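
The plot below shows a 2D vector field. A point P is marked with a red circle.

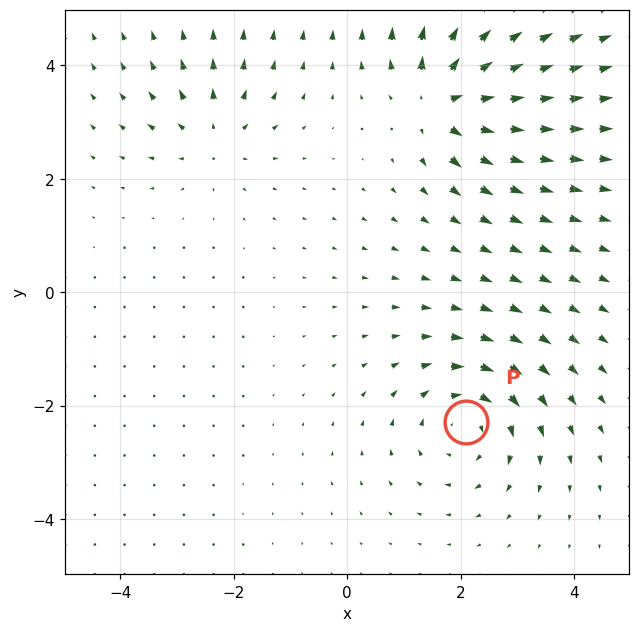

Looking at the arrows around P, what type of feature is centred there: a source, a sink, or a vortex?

At P (2.1, -2.3) the arrows circulate clockwise. Divergence ≈0, curl about -4 — near-zero divergence with nonzero curl is a vortex.

vortex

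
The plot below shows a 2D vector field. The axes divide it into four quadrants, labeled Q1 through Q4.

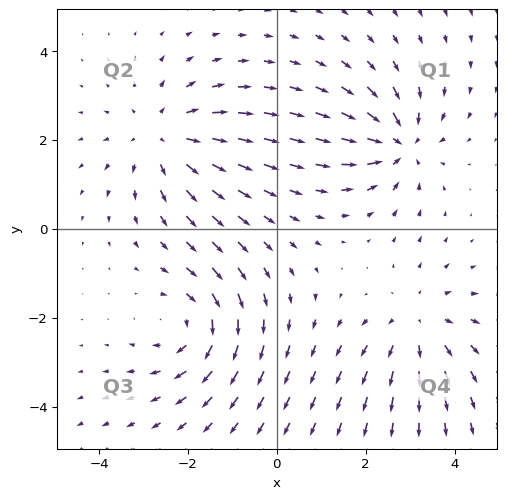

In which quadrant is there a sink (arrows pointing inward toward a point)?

The sink sits at approximately (2.8, 1.9), which lies in quadrant Q1. The divergence there is about -4, negative as expected for a sink.

Q1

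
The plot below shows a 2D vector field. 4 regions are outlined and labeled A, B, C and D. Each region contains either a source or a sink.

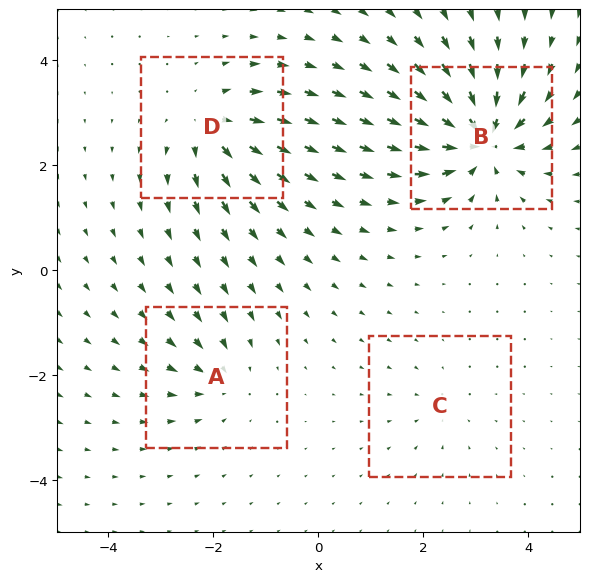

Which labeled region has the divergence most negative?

Divergence at each region's feature centre — A: about -4, B: about -9, C: about -3, D: about +6. Region B is most negative.

B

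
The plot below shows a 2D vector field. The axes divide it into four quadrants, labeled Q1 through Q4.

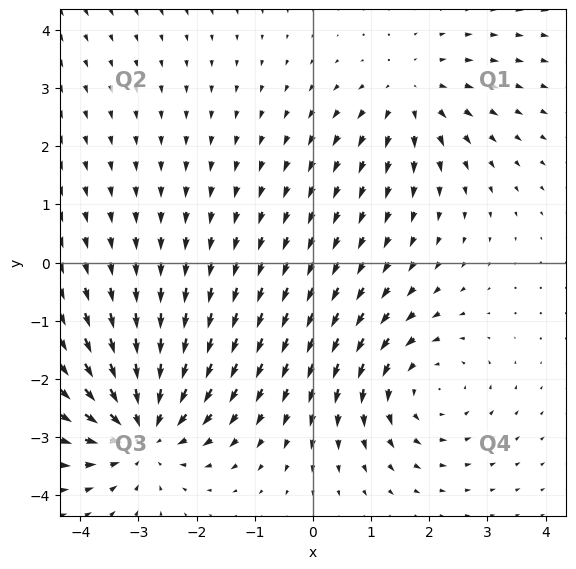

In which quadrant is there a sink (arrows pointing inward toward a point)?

Q3

The sink sits at approximately (-2.9, -2.9), which lies in quadrant Q3. The divergence there is about -4, negative as expected for a sink.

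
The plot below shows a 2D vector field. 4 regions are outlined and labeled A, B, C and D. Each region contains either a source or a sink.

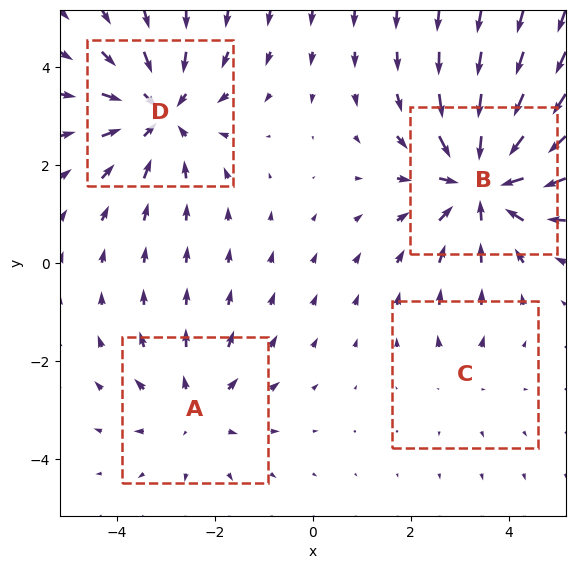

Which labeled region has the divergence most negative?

Divergence at each region's feature centre — A: about +3, B: about -6, C: about +2, D: about -5. Region B is most negative.

B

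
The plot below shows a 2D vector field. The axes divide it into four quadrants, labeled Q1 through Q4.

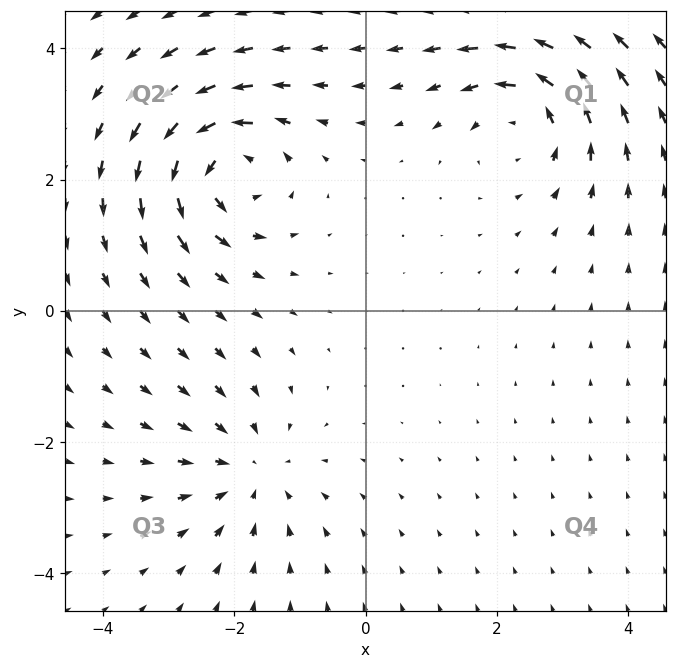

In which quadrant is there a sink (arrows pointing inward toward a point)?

The sink sits at approximately (-1.8, -2.5), which lies in quadrant Q3. The divergence there is about -3, negative as expected for a sink.

Q3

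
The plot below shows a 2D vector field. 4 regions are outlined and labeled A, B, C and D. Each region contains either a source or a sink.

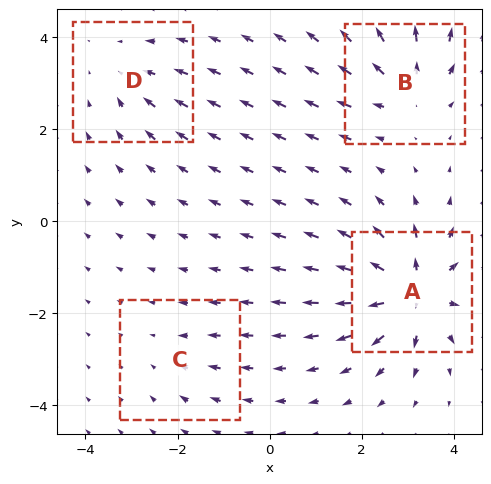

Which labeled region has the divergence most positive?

A

Divergence at each region's feature centre — A: about +9, B: about +5, C: about -2, D: about -3. Region A is most positive.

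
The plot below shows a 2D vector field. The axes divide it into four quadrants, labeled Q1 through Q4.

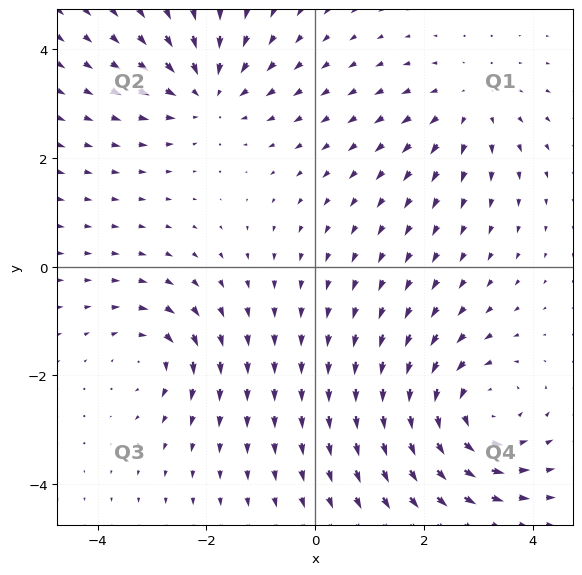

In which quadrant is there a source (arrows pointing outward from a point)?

The source sits at approximately (2.8, 3.0), which lies in quadrant Q1. The divergence there is about +3, positive as expected for a source.

Q1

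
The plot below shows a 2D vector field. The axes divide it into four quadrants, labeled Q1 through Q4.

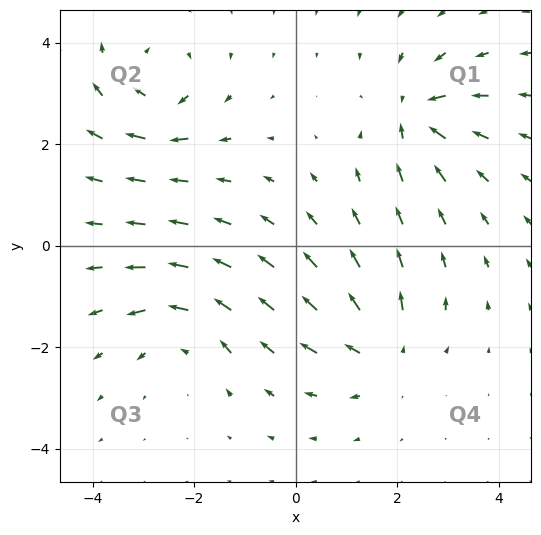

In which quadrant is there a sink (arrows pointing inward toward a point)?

Q1

The sink sits at approximately (2.4, 2.6), which lies in quadrant Q1. The divergence there is about -7, negative as expected for a sink.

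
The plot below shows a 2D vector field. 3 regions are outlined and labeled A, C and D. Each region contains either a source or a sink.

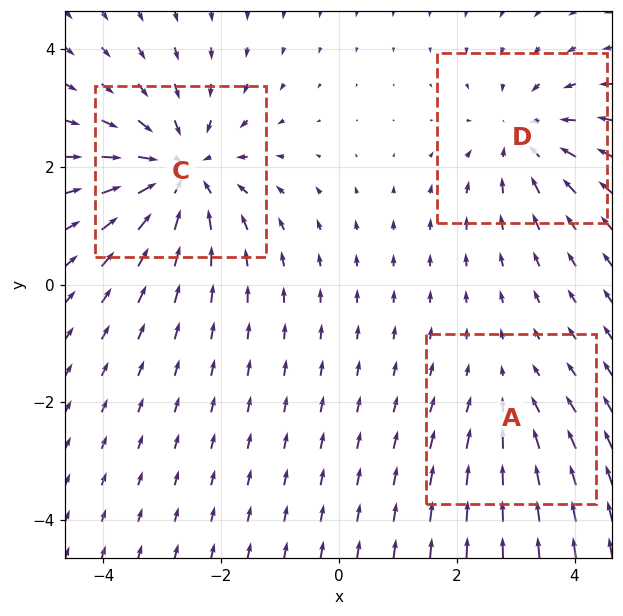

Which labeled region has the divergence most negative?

Divergence at each region's feature centre — A: about -2, C: about -5, D: about -3. Region C is most negative.

C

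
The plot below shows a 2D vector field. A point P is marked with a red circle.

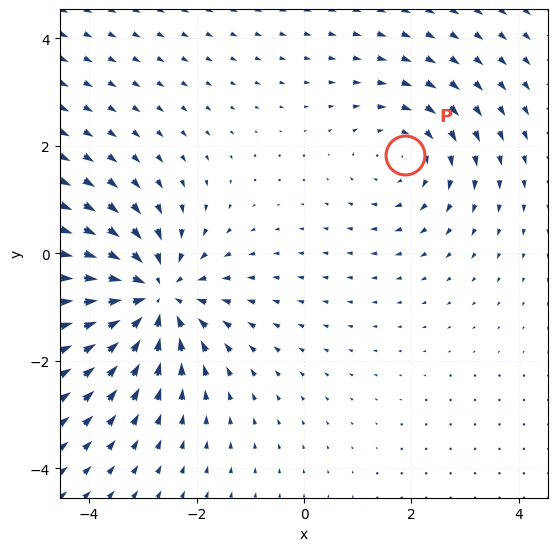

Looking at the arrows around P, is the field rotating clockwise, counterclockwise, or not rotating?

clockwise

Near P at (1.9, 1.8) the arrows circulate clockwise. The curl (z-component) there is about -2; negative curl means clockwise rotation.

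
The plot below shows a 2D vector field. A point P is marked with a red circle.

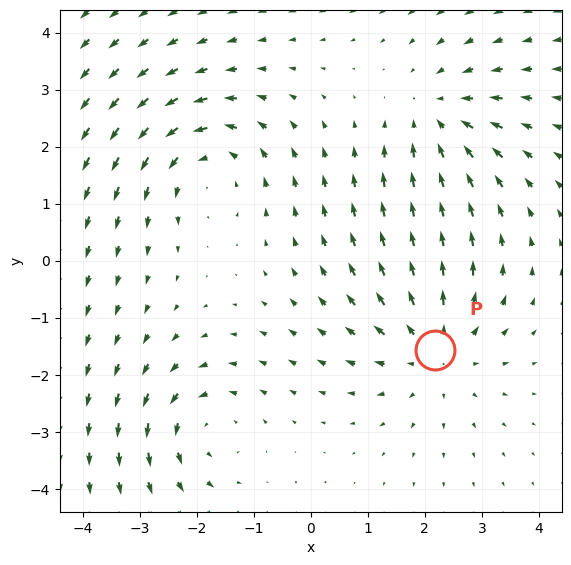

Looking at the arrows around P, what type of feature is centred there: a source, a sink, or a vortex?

source

At P (2.2, -1.6) the arrows spread outward. Divergence about +3, curl ≈0 — positive divergence with near-zero curl is a source.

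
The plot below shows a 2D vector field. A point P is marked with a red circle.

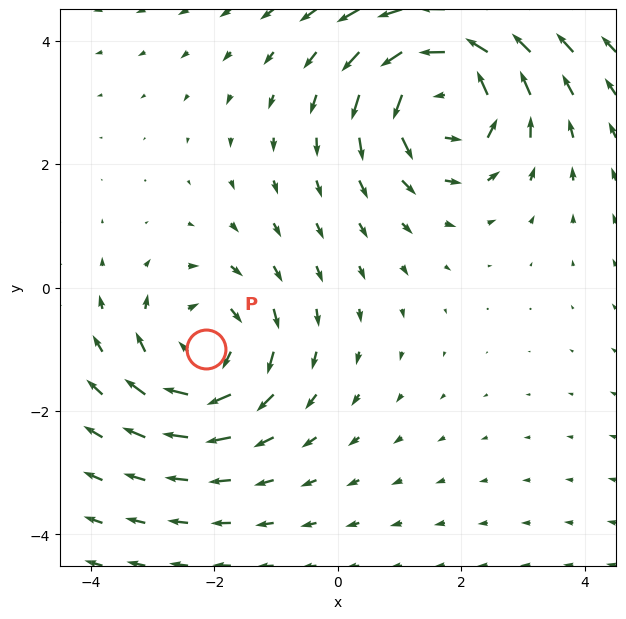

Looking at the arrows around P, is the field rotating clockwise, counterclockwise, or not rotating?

Near P at (-2.1, -1.0) the arrows circulate clockwise. The curl (z-component) there is about -4; negative curl means clockwise rotation.

clockwise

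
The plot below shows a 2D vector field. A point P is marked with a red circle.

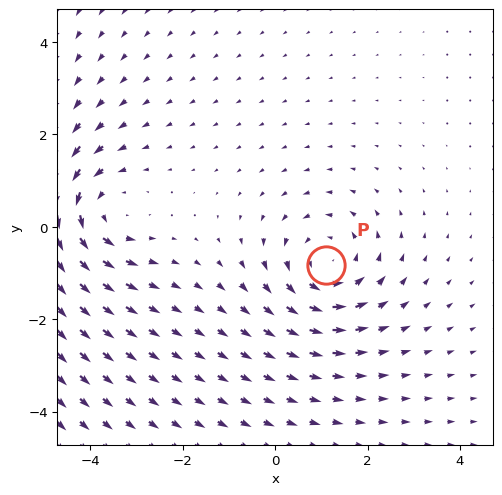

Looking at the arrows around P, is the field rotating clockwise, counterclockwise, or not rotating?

Near P at (1.1, -0.8) the arrows circulate counterclockwise. The curl (z-component) there is about +4; positive curl means counterclockwise rotation.

counterclockwise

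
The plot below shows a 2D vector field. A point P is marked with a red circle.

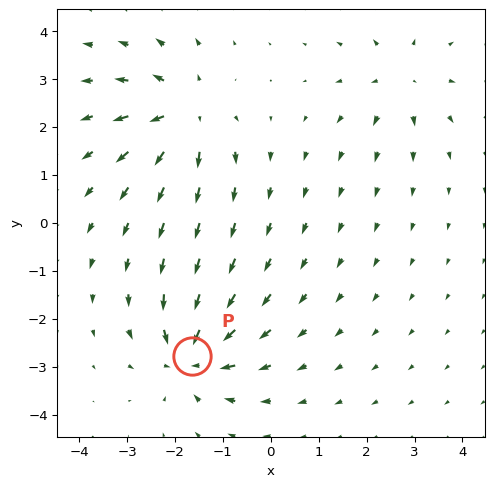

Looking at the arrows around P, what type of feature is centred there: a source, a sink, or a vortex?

At P (-1.7, -2.8) the arrows converge inward. Divergence about -7, curl ≈0 — negative divergence with near-zero curl is a sink.

sink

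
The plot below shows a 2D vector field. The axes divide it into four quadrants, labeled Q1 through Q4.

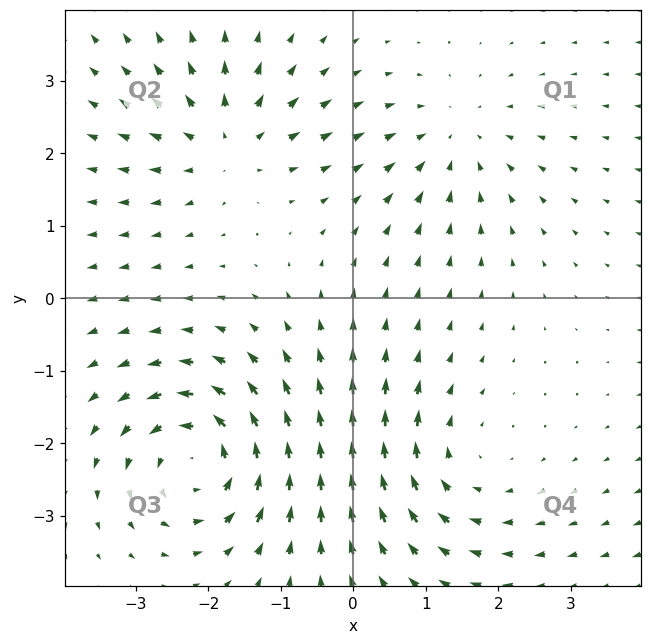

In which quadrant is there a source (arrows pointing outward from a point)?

The source sits at approximately (-1.7, 2.1), which lies in quadrant Q2. The divergence there is about +4, positive as expected for a source.

Q2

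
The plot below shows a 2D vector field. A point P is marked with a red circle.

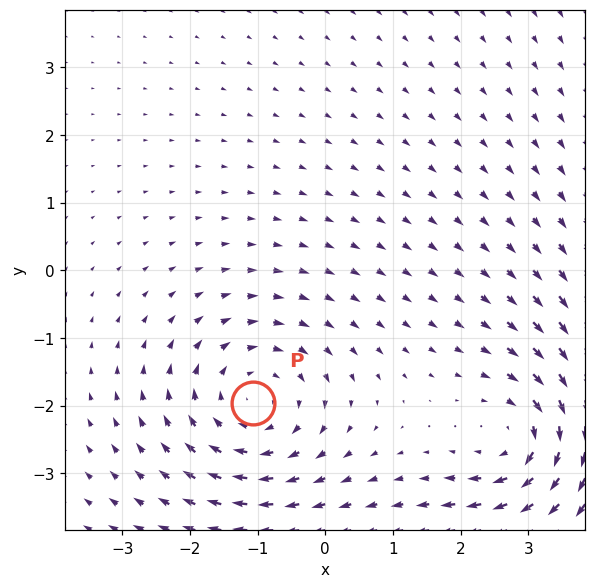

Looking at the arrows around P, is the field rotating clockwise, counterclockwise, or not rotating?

clockwise

Near P at (-1.1, -2.0) the arrows circulate clockwise. The curl (z-component) there is about -3; negative curl means clockwise rotation.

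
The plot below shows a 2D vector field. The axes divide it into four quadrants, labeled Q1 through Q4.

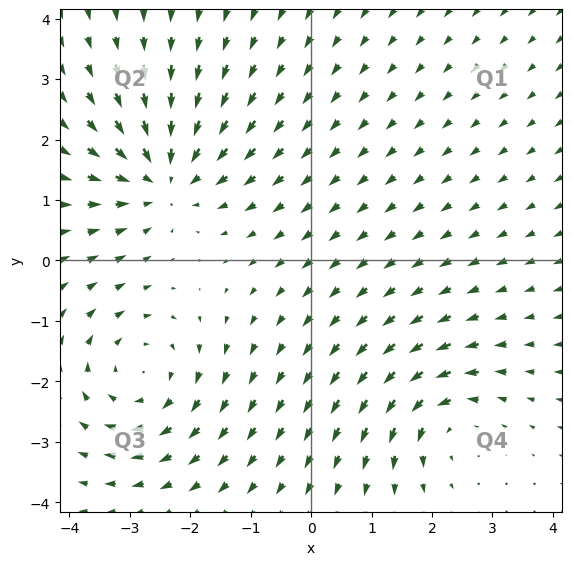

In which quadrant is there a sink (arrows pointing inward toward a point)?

Q2

The sink sits at approximately (-2.4, 1.4), which lies in quadrant Q2. The divergence there is about -4, negative as expected for a sink.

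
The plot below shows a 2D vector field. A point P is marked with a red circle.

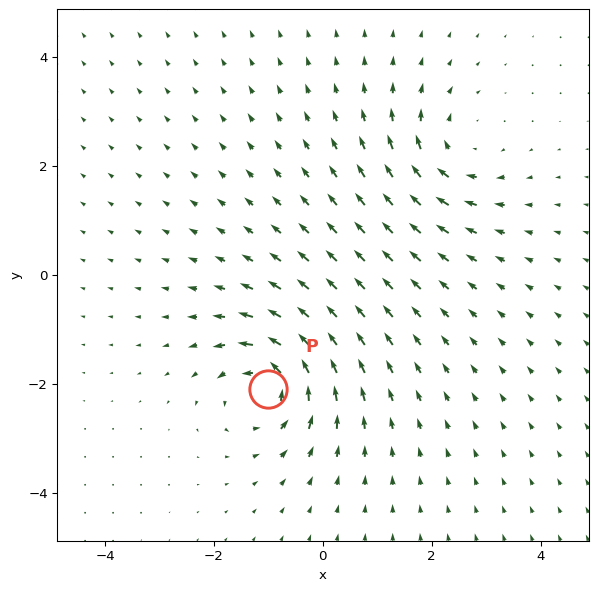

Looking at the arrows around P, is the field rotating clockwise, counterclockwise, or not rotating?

Near P at (-1.0, -2.1) the arrows circulate counterclockwise. The curl (z-component) there is about +6; positive curl means counterclockwise rotation.

counterclockwise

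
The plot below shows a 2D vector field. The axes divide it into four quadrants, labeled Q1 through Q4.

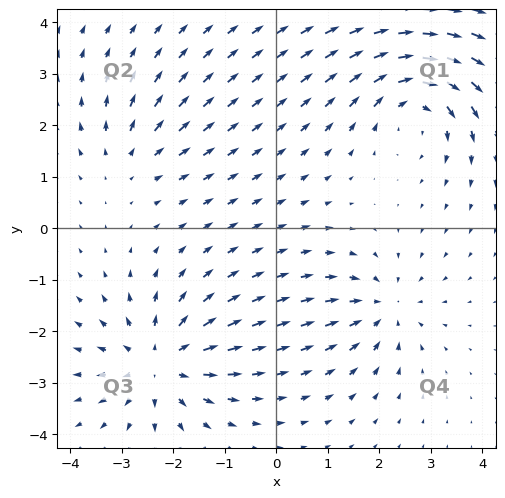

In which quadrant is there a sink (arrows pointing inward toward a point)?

Q4

The sink sits at approximately (2.1, -1.5), which lies in quadrant Q4. The divergence there is about -4, negative as expected for a sink.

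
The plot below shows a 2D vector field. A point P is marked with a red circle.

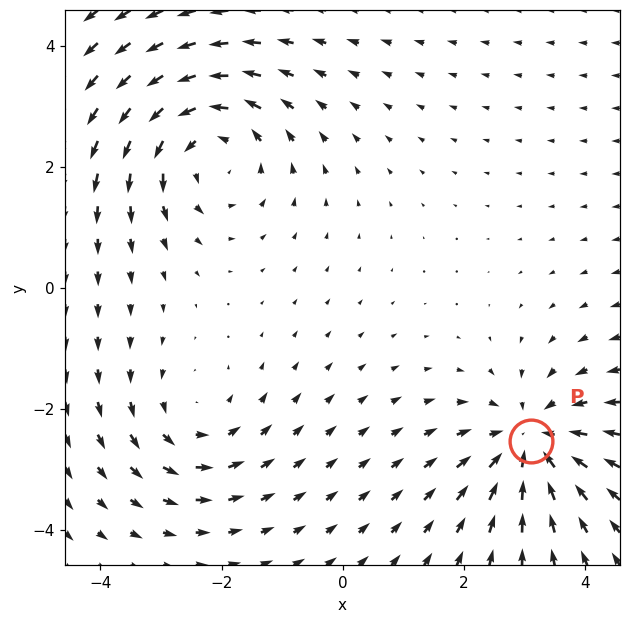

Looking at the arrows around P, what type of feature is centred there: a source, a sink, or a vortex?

At P (3.1, -2.5) the arrows converge inward. Divergence about -5, curl ≈0 — negative divergence with near-zero curl is a sink.

sink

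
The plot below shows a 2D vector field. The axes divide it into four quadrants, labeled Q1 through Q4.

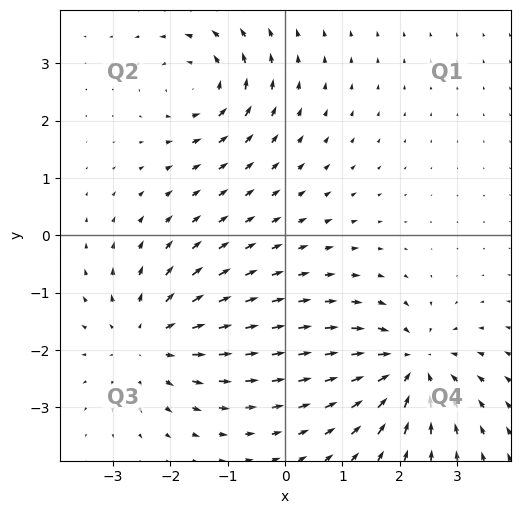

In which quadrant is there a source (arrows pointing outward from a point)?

The source sits at approximately (-2.4, -1.8), which lies in quadrant Q3. The divergence there is about +4, positive as expected for a source.

Q3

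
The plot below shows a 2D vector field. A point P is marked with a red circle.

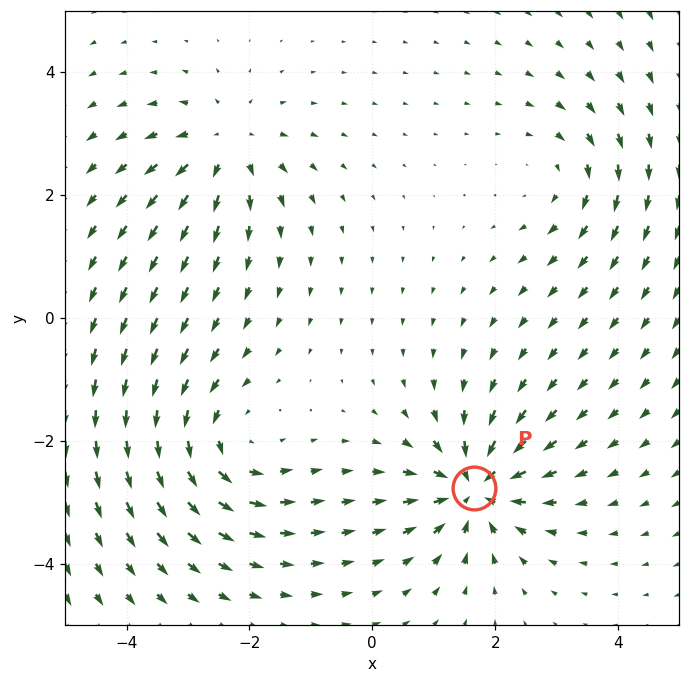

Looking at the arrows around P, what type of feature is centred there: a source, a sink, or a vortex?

sink

At P (1.7, -2.8) the arrows converge inward. Divergence about -6, curl ≈0 — negative divergence with near-zero curl is a sink.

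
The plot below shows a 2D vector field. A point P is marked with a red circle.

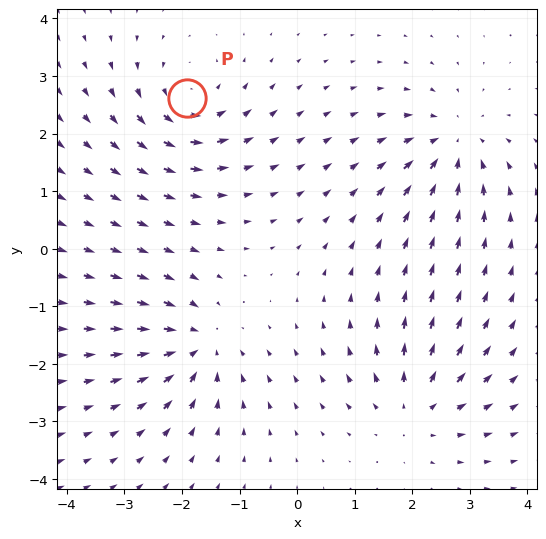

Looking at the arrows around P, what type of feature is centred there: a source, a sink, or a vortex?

At P (-1.9, 2.6) the arrows circulate counterclockwise. Divergence ≈0, curl about +4 — near-zero divergence with nonzero curl is a vortex.

vortex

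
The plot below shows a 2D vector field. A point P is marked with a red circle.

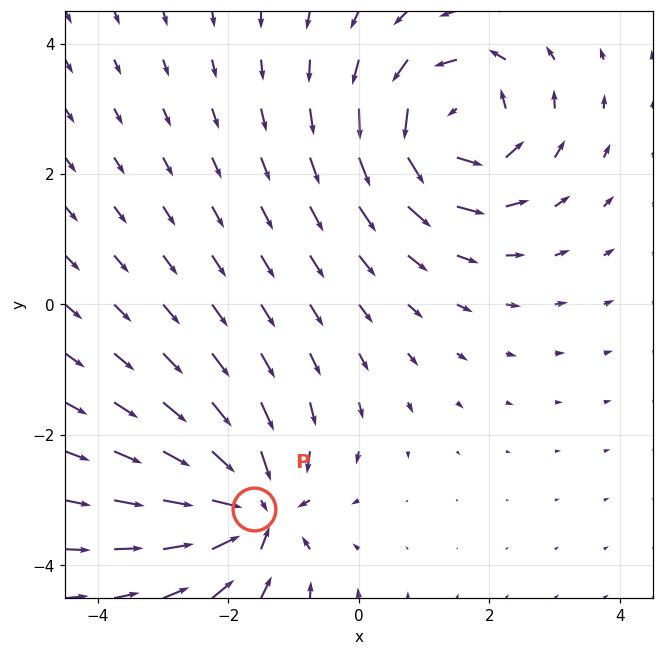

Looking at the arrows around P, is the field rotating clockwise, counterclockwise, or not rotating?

not rotating

Near P at (-1.6, -3.1) the arrows show no circulation. The curl there is ≈0.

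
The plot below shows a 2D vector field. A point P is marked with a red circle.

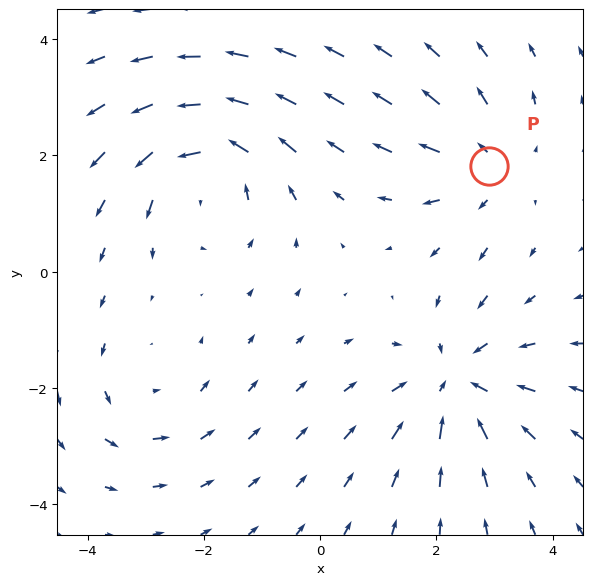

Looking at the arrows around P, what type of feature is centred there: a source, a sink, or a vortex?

At P (2.9, 1.8) the arrows spread outward. Divergence about +3, curl ≈0 — positive divergence with near-zero curl is a source.

source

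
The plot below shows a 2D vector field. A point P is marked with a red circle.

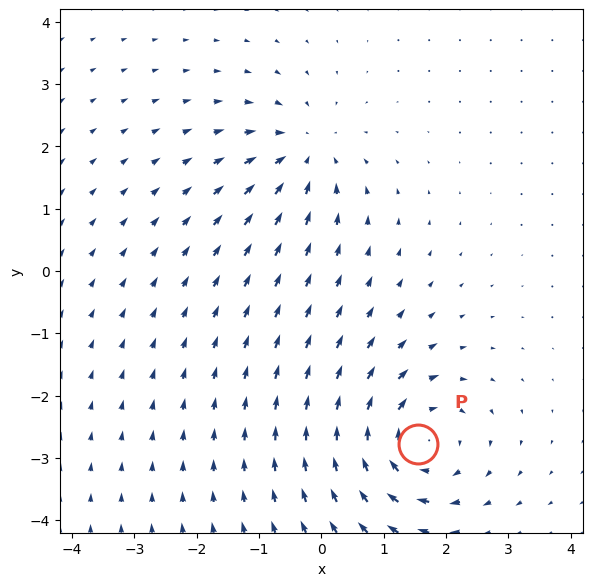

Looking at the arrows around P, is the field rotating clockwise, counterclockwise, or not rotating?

clockwise

Near P at (1.5, -2.8) the arrows circulate clockwise. The curl (z-component) there is about -5; negative curl means clockwise rotation.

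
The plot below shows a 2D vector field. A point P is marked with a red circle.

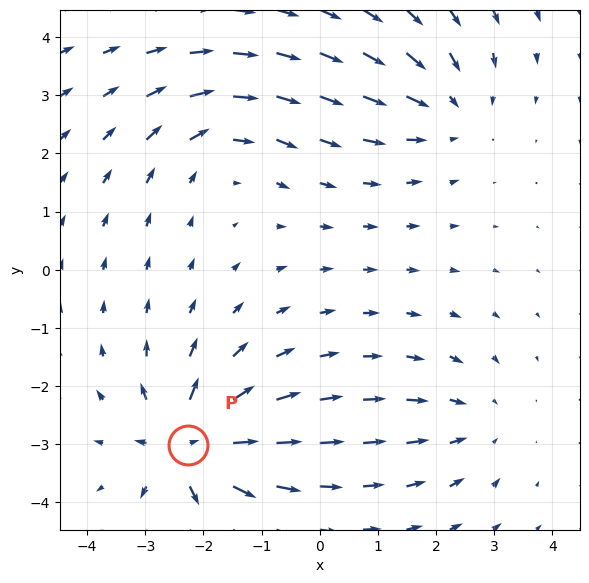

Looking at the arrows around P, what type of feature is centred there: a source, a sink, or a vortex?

At P (-2.3, -3.0) the arrows spread outward. Divergence about +6, curl ≈0 — positive divergence with near-zero curl is a source.

source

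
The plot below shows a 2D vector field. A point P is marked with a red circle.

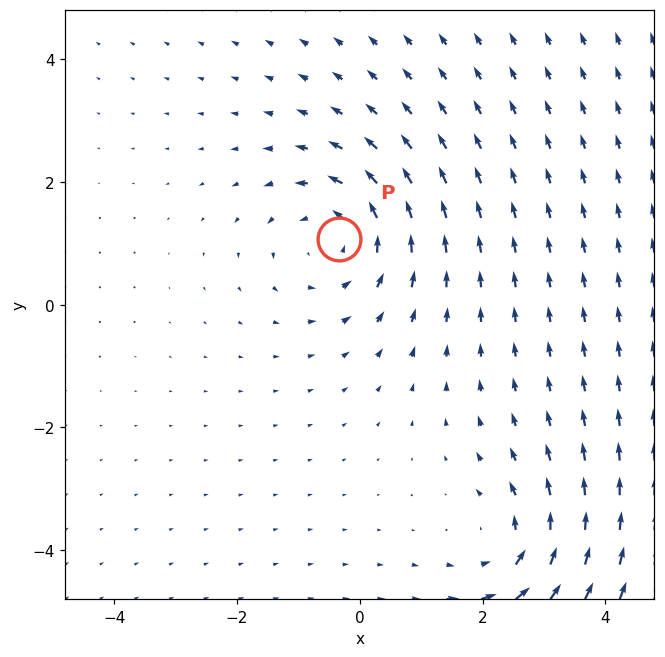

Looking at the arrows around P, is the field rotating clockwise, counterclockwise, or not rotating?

Near P at (-0.3, 1.1) the arrows circulate counterclockwise. The curl (z-component) there is about +3; positive curl means counterclockwise rotation.

counterclockwise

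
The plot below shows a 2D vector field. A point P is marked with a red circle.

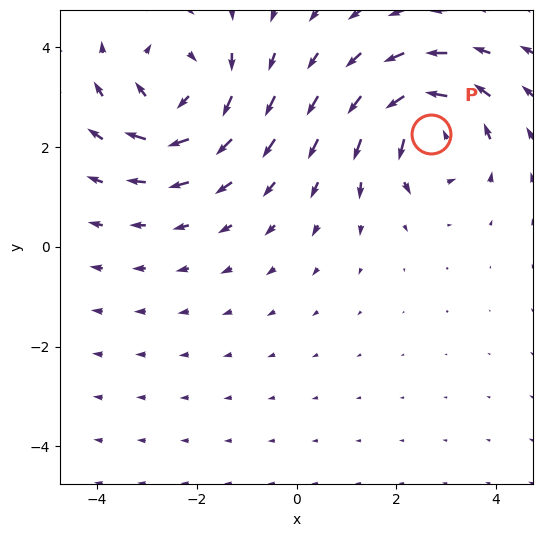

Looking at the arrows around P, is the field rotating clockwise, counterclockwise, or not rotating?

counterclockwise

Near P at (2.7, 2.3) the arrows circulate counterclockwise. The curl (z-component) there is about +6; positive curl means counterclockwise rotation.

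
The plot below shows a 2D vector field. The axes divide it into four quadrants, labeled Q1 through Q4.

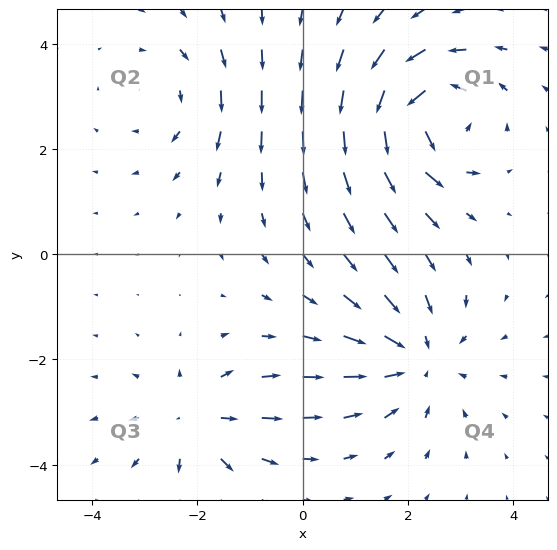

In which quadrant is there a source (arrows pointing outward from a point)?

Q3

The source sits at approximately (-2.0, -3.2), which lies in quadrant Q3. The divergence there is about +4, positive as expected for a source.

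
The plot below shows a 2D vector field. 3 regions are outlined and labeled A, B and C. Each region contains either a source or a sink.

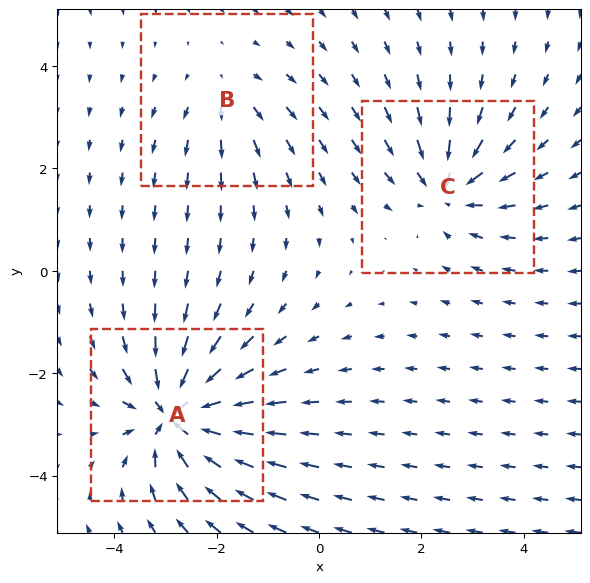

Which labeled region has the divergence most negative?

A

Divergence at each region's feature centre — A: about -6, B: about +2, C: about -4. Region A is most negative.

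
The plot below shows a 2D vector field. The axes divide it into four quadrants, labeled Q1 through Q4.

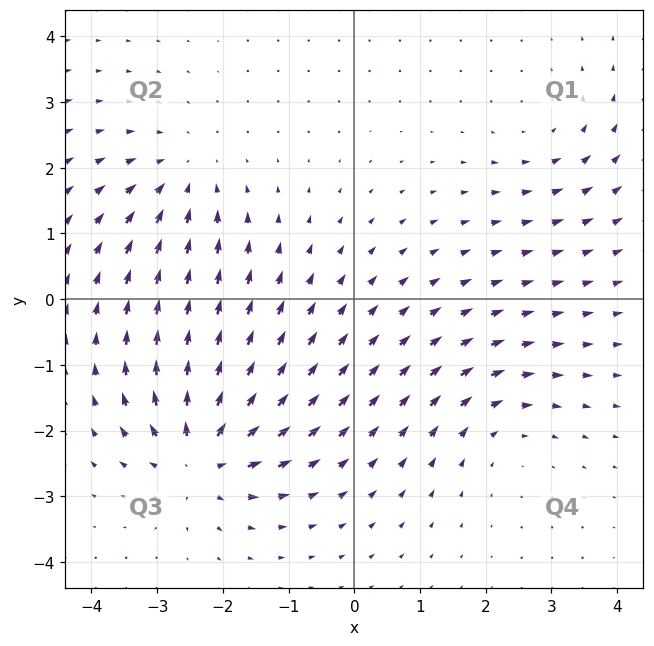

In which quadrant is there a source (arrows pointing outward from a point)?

Q3

The source sits at approximately (-2.3, -2.4), which lies in quadrant Q3. The divergence there is about +7, positive as expected for a source.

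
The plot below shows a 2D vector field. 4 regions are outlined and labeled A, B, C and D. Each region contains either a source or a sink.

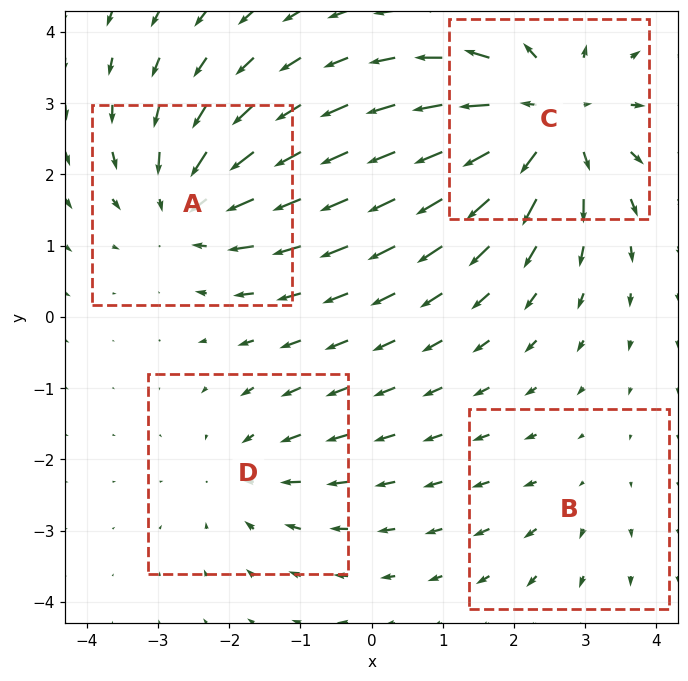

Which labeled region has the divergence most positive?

C

Divergence at each region's feature centre — A: about -5, B: about +2, C: about +6, D: about -3. Region C is most positive.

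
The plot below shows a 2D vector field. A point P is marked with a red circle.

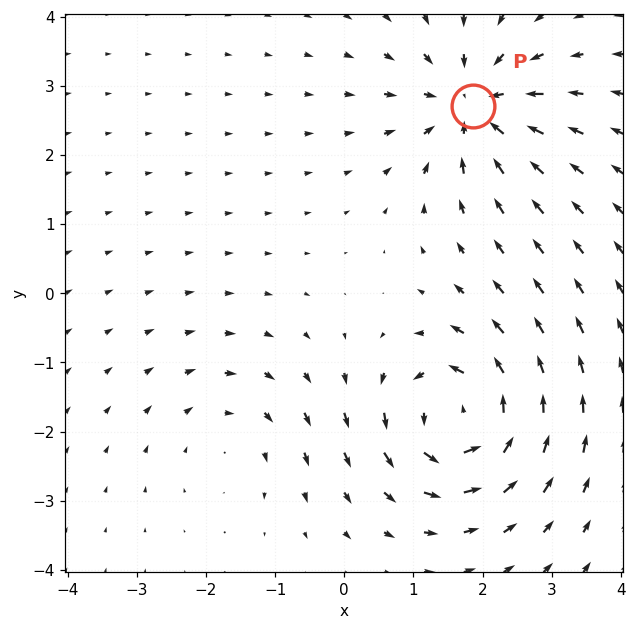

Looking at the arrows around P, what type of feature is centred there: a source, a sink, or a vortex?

At P (1.9, 2.7) the arrows converge inward. Divergence about -5, curl ≈0 — negative divergence with near-zero curl is a sink.

sink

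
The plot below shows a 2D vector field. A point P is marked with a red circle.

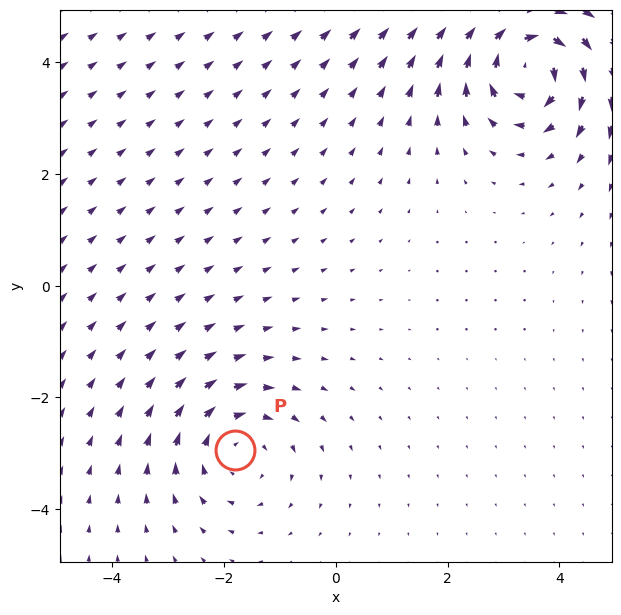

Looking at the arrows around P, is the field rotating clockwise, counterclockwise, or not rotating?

Near P at (-1.8, -2.9) the arrows circulate clockwise. The curl (z-component) there is about -3; negative curl means clockwise rotation.

clockwise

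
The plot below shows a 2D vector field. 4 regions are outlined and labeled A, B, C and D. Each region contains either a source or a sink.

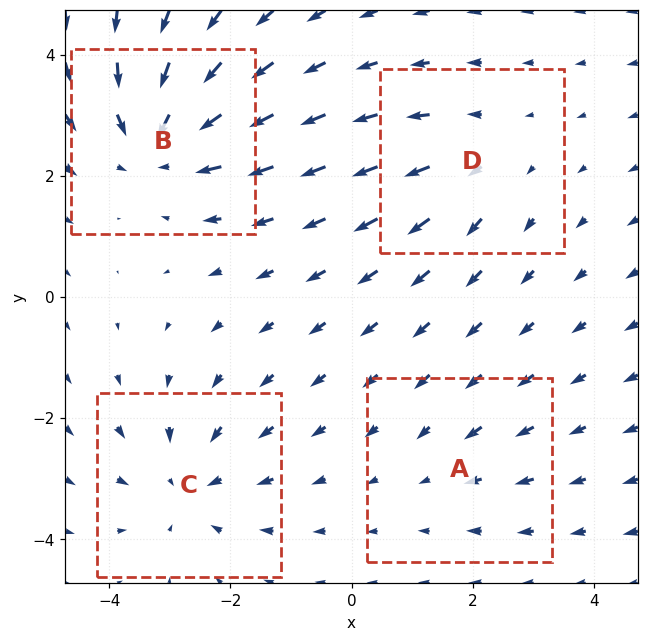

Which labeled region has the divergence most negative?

B

Divergence at each region's feature centre — A: about -2, B: about -6, C: about -4, D: about +3. Region B is most negative.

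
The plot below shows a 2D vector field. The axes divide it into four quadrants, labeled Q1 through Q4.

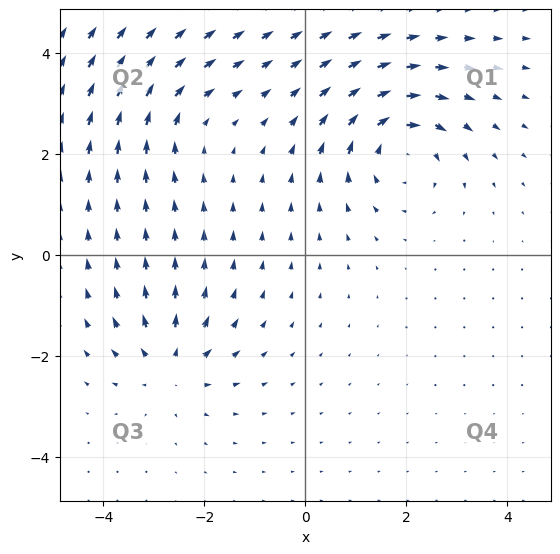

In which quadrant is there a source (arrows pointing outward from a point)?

Q3

The source sits at approximately (-2.7, -2.2), which lies in quadrant Q3. The divergence there is about +4, positive as expected for a source.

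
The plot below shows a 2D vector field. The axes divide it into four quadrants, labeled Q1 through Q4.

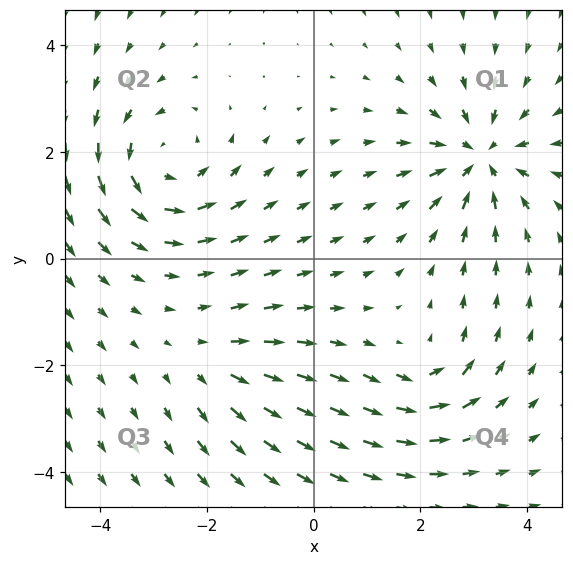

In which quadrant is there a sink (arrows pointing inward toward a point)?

The sink sits at approximately (3.1, 1.9), which lies in quadrant Q1. The divergence there is about -5, negative as expected for a sink.

Q1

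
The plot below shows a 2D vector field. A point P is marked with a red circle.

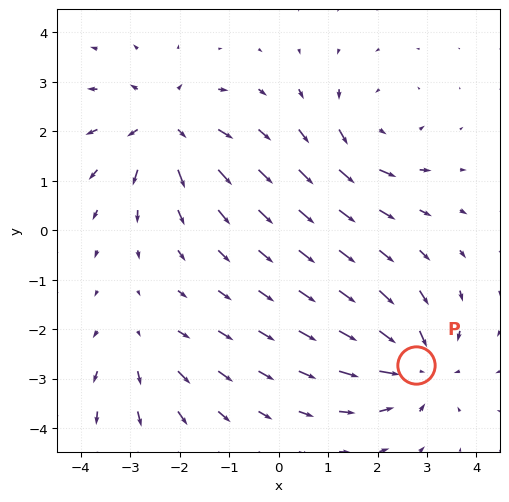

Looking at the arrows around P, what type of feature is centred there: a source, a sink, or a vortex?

sink

At P (2.8, -2.7) the arrows converge inward. Divergence about -5, curl ≈0 — negative divergence with near-zero curl is a sink.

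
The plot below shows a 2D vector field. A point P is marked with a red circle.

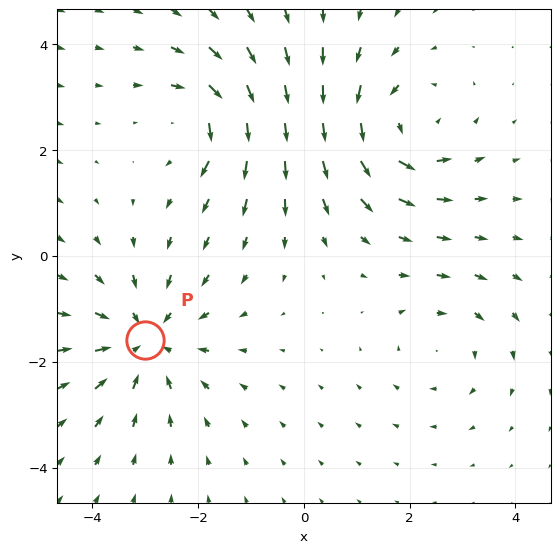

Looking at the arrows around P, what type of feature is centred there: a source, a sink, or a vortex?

At P (-3.0, -1.6) the arrows converge inward. Divergence about -4, curl ≈0 — negative divergence with near-zero curl is a sink.

sink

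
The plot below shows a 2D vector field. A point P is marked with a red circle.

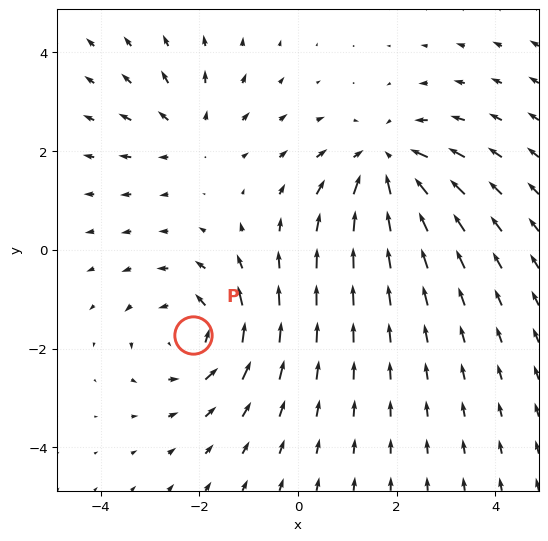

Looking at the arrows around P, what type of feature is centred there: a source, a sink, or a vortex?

vortex

At P (-2.1, -1.7) the arrows circulate counterclockwise. Divergence ≈0, curl about +4 — near-zero divergence with nonzero curl is a vortex.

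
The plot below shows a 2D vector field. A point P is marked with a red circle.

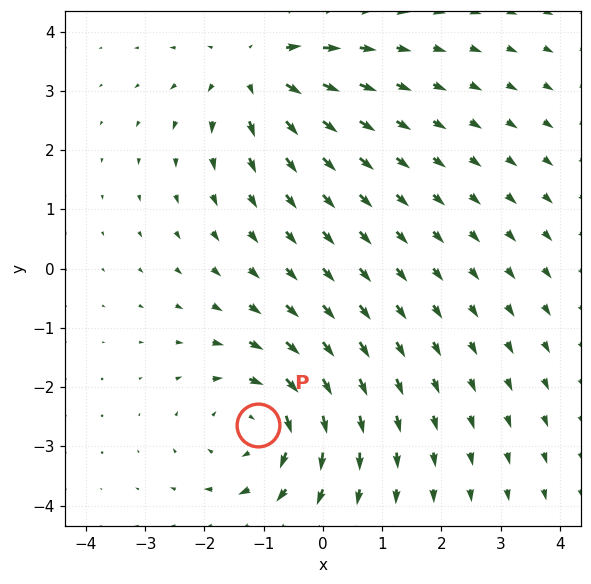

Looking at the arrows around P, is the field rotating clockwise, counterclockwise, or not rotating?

Near P at (-1.1, -2.6) the arrows circulate clockwise. The curl (z-component) there is about -3; negative curl means clockwise rotation.

clockwise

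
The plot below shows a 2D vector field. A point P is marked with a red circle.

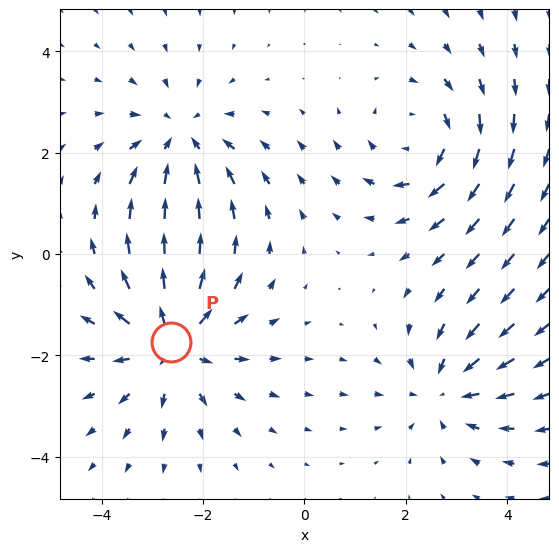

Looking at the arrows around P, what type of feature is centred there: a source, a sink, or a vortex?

At P (-2.6, -1.7) the arrows spread outward. Divergence about +4, curl ≈0 — positive divergence with near-zero curl is a source.

source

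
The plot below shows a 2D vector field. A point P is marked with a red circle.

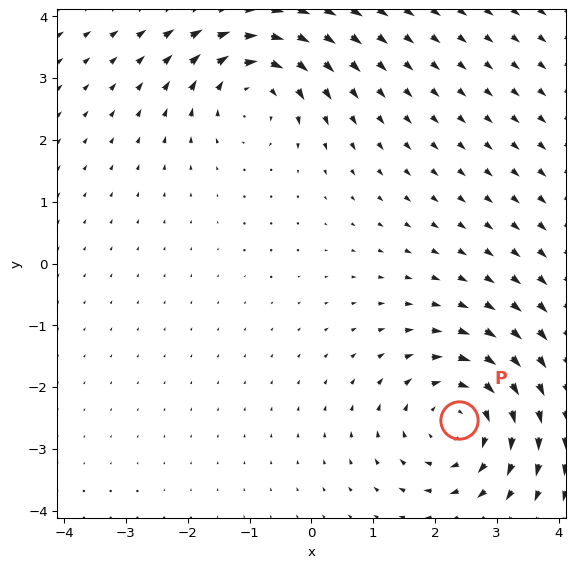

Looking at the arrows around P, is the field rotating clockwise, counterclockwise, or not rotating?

clockwise

Near P at (2.4, -2.5) the arrows circulate clockwise. The curl (z-component) there is about -5; negative curl means clockwise rotation.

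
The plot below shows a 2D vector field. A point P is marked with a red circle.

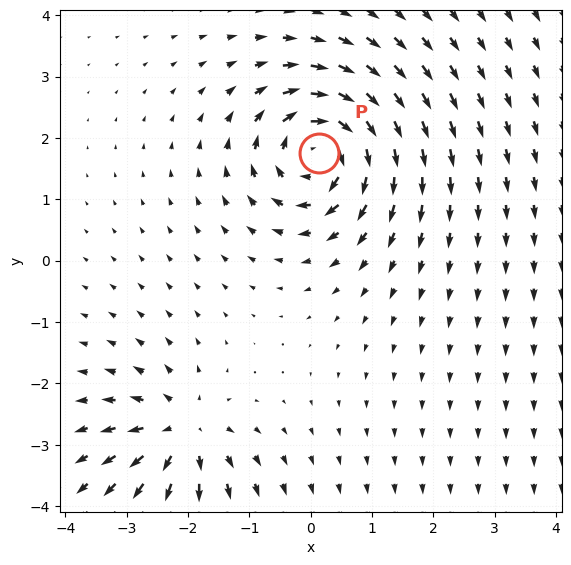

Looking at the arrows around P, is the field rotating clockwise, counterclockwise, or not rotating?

Near P at (0.1, 1.8) the arrows circulate clockwise. The curl (z-component) there is about -5; negative curl means clockwise rotation.

clockwise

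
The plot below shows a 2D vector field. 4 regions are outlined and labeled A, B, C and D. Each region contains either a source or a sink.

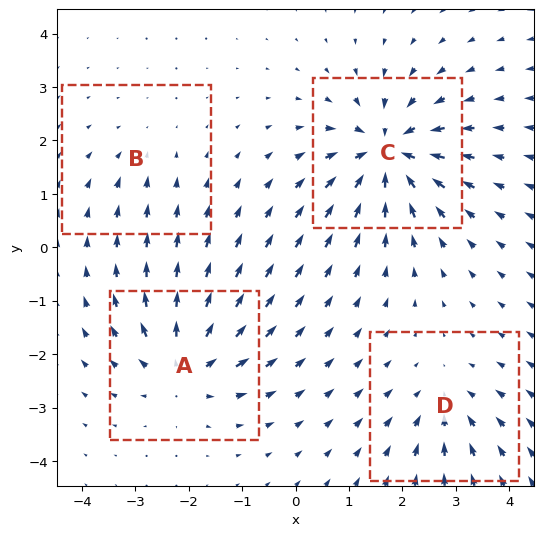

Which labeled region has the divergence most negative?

C

Divergence at each region's feature centre — A: about +6, B: about -2, C: about -8, D: about -4. Region C is most negative.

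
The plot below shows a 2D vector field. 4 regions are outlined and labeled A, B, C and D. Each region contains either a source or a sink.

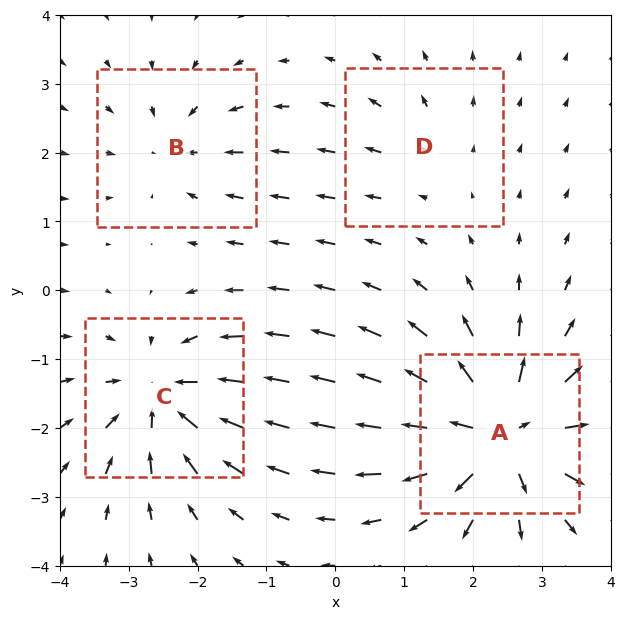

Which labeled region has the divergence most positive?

Divergence at each region's feature centre — A: about +8, B: about -4, C: about -6, D: about +2. Region A is most positive.

A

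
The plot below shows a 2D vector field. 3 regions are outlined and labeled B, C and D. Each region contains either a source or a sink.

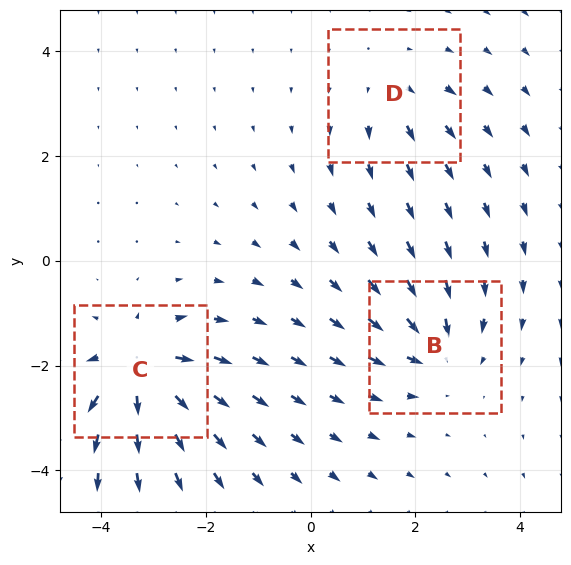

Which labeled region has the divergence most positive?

C

Divergence at each region's feature centre — B: about -4, C: about +6, D: about +3. Region C is most positive.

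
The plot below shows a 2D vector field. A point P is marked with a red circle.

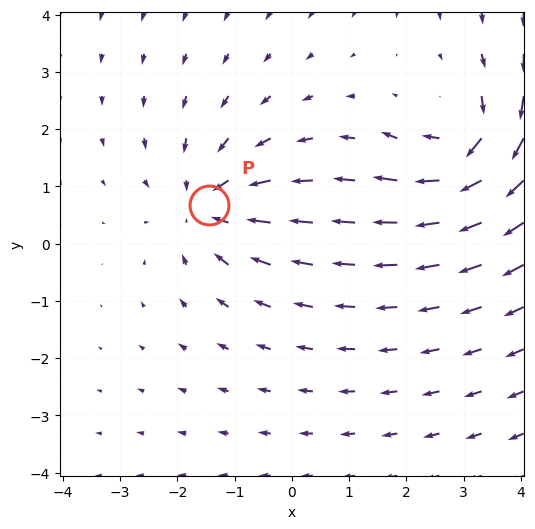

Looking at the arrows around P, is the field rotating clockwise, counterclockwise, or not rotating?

Near P at (-1.4, 0.7) the arrows show no circulation. The curl there is ≈0.

not rotating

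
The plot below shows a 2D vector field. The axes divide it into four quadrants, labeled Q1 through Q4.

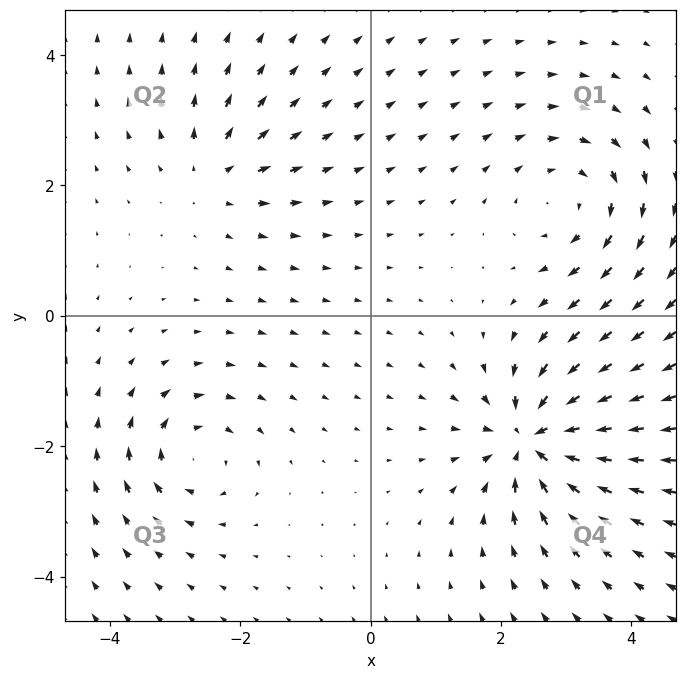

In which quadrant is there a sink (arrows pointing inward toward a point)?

Q4

The sink sits at approximately (2.5, -1.9), which lies in quadrant Q4. The divergence there is about -7, negative as expected for a sink.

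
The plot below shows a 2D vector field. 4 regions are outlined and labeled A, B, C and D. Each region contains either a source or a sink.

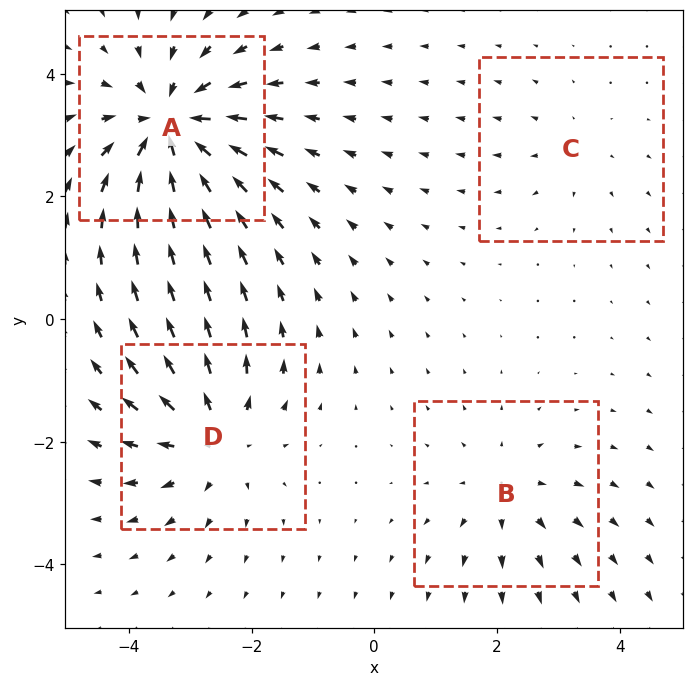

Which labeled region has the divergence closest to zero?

C

Divergence at each region's feature centre — A: about -7, B: about +3, C: about +2, D: about +5. Region C is closest to zero.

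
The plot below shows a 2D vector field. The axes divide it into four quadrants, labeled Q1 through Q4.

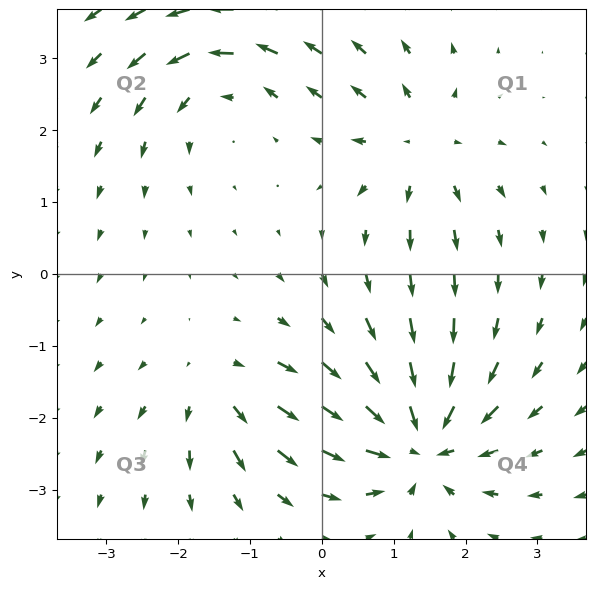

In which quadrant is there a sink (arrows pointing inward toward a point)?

Q4

The sink sits at approximately (1.4, -2.3), which lies in quadrant Q4. The divergence there is about -7, negative as expected for a sink.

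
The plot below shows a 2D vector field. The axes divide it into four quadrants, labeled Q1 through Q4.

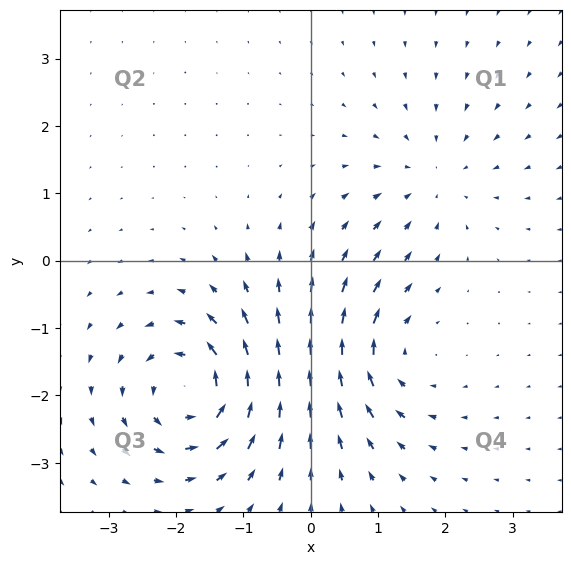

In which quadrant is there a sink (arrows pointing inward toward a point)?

The sink sits at approximately (1.8, 1.2), which lies in quadrant Q1. The divergence there is about -2, negative as expected for a sink.

Q1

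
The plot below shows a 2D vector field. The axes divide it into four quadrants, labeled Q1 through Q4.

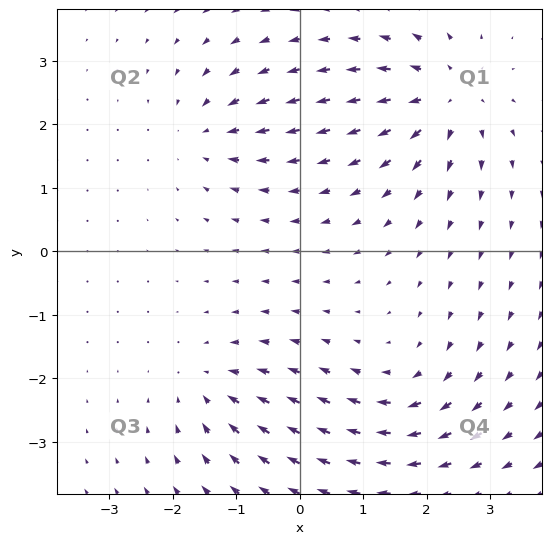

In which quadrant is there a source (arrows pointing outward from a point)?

Q1

The source sits at approximately (2.3, 2.4), which lies in quadrant Q1. The divergence there is about +5, positive as expected for a source.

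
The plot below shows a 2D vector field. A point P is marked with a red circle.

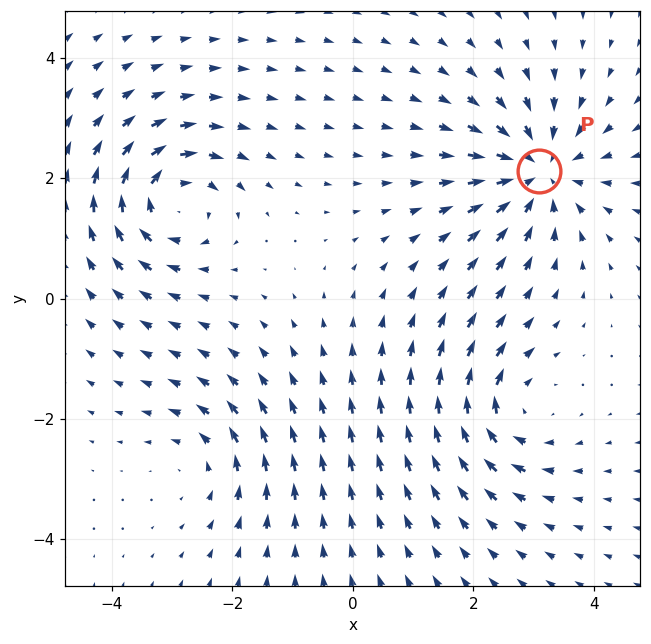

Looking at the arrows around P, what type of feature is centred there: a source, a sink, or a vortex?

At P (3.1, 2.1) the arrows converge inward. Divergence about -5, curl ≈0 — negative divergence with near-zero curl is a sink.

sink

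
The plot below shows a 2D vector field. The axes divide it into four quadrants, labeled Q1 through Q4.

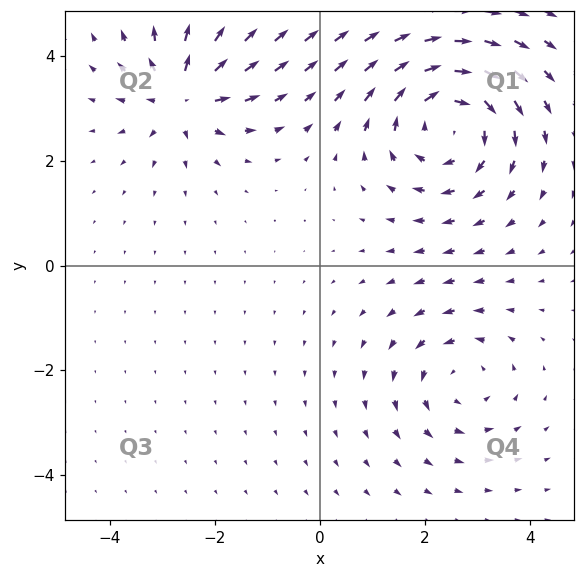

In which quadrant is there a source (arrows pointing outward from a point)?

The source sits at approximately (-2.6, 3.2), which lies in quadrant Q2. The divergence there is about +4, positive as expected for a source.

Q2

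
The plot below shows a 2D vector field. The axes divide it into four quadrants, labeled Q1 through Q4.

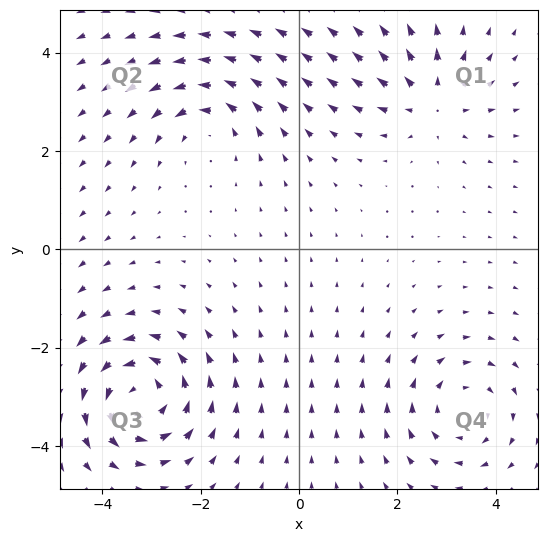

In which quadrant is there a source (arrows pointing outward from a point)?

The source sits at approximately (2.7, 3.0), which lies in quadrant Q1. The divergence there is about +4, positive as expected for a source.

Q1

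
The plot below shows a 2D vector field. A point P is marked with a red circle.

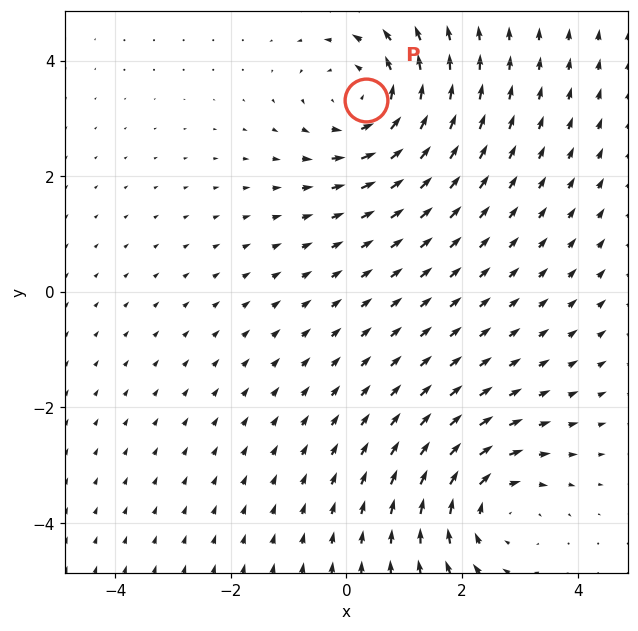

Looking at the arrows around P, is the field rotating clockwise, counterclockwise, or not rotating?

Near P at (0.3, 3.3) the arrows circulate counterclockwise. The curl (z-component) there is about +4; positive curl means counterclockwise rotation.

counterclockwise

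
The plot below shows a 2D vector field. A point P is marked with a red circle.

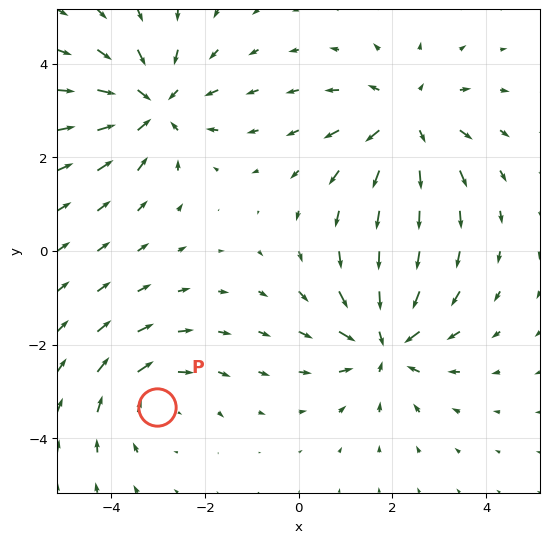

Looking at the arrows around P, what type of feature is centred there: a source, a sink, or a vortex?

At P (-3.0, -3.3) the arrows circulate clockwise. Divergence ≈0, curl about -3 — near-zero divergence with nonzero curl is a vortex.

vortex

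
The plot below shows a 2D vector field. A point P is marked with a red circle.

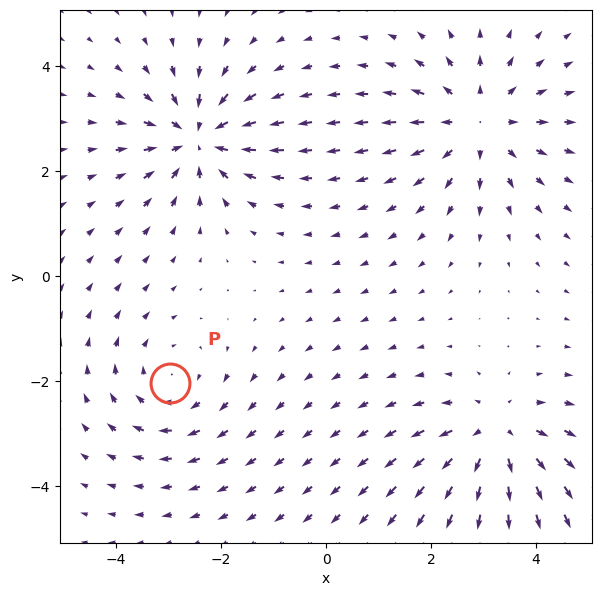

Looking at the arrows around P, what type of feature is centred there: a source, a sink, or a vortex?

At P (-3.0, -2.0) the arrows circulate clockwise. Divergence ≈0, curl about -3 — near-zero divergence with nonzero curl is a vortex.

vortex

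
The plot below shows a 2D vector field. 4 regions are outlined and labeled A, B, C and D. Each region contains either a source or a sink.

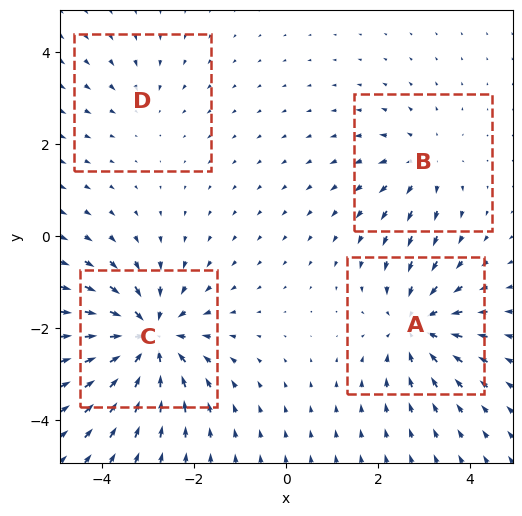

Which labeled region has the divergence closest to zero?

Divergence at each region's feature centre — A: about -5, B: about +3, C: about -7, D: about -2. Region D is closest to zero.

D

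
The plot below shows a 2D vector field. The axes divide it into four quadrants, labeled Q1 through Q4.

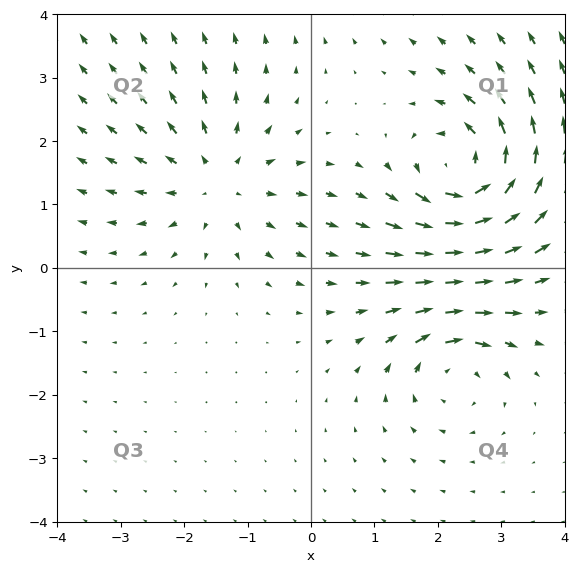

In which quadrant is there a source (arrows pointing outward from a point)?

The source sits at approximately (-1.5, 1.4), which lies in quadrant Q2. The divergence there is about +4, positive as expected for a source.

Q2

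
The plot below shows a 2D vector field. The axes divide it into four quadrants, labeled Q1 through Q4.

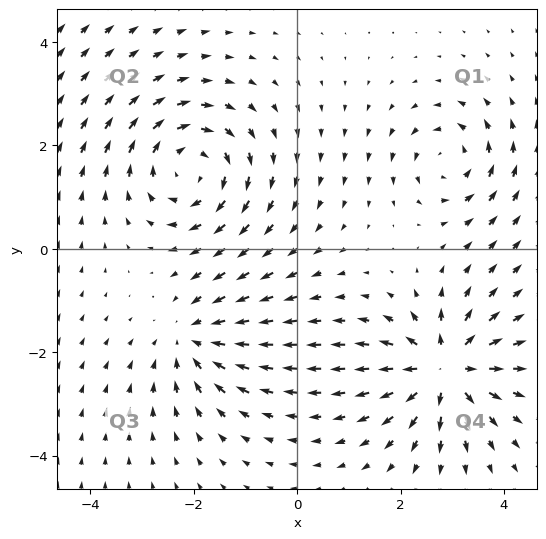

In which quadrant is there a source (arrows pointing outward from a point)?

Q4

The source sits at approximately (2.8, -2.3), which lies in quadrant Q4. The divergence there is about +6, positive as expected for a source.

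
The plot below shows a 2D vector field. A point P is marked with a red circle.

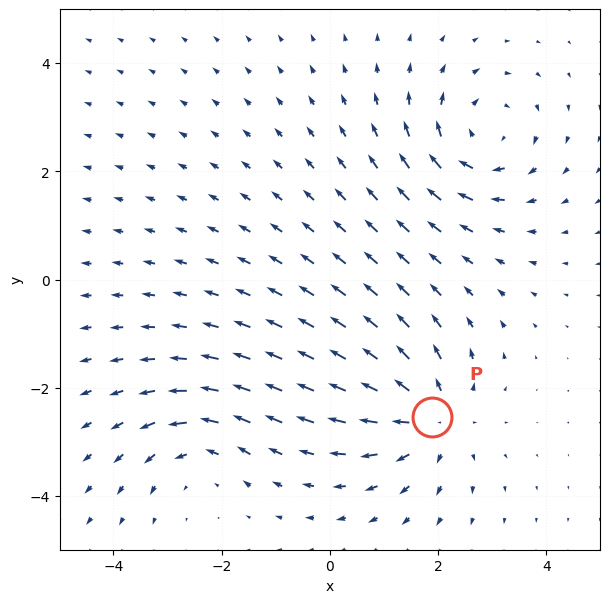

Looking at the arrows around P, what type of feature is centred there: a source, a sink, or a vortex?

At P (1.9, -2.6) the arrows spread outward. Divergence about +5, curl ≈0 — positive divergence with near-zero curl is a source.

source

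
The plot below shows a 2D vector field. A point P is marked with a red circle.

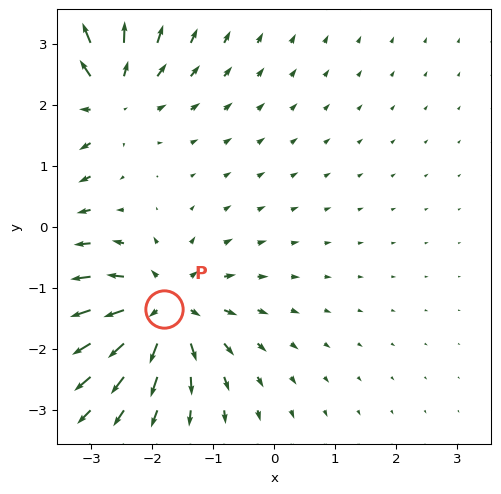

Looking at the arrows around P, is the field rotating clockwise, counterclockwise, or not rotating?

not rotating

Near P at (-1.8, -1.4) the arrows show no circulation. The curl there is ≈0.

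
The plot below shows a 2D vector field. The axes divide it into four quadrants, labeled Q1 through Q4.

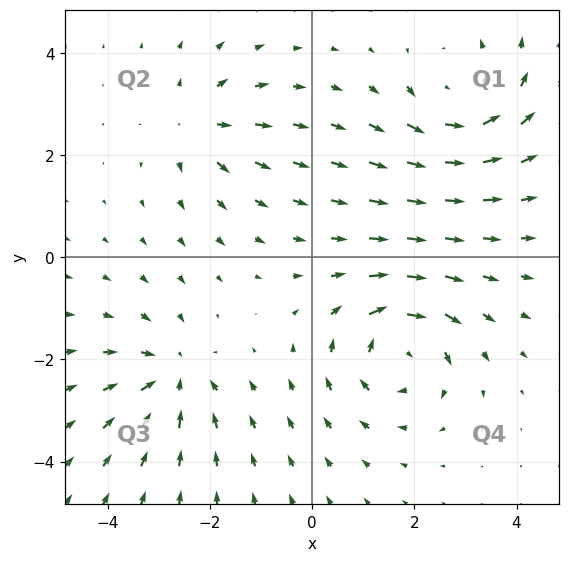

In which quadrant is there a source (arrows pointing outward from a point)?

The source sits at approximately (-2.2, 2.6), which lies in quadrant Q2. The divergence there is about +4, positive as expected for a source.

Q2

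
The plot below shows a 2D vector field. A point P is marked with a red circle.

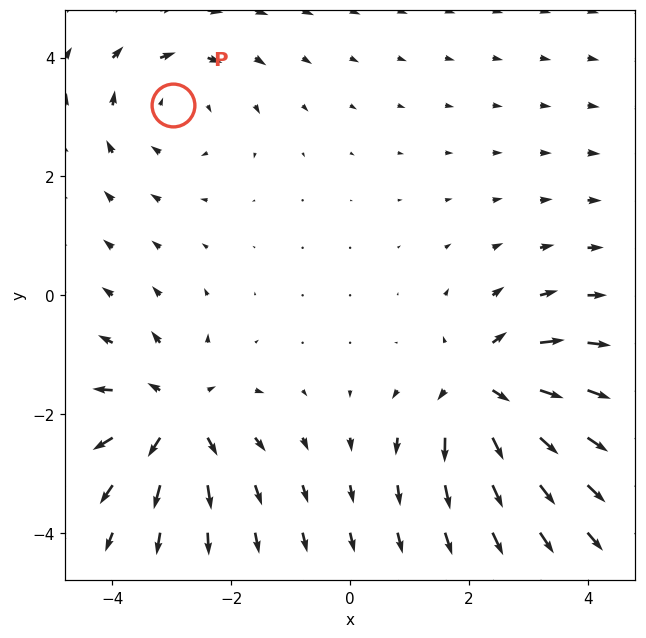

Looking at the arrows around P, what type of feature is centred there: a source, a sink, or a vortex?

At P (-3.0, 3.2) the arrows circulate clockwise. Divergence ≈0, curl about -2 — near-zero divergence with nonzero curl is a vortex.

vortex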